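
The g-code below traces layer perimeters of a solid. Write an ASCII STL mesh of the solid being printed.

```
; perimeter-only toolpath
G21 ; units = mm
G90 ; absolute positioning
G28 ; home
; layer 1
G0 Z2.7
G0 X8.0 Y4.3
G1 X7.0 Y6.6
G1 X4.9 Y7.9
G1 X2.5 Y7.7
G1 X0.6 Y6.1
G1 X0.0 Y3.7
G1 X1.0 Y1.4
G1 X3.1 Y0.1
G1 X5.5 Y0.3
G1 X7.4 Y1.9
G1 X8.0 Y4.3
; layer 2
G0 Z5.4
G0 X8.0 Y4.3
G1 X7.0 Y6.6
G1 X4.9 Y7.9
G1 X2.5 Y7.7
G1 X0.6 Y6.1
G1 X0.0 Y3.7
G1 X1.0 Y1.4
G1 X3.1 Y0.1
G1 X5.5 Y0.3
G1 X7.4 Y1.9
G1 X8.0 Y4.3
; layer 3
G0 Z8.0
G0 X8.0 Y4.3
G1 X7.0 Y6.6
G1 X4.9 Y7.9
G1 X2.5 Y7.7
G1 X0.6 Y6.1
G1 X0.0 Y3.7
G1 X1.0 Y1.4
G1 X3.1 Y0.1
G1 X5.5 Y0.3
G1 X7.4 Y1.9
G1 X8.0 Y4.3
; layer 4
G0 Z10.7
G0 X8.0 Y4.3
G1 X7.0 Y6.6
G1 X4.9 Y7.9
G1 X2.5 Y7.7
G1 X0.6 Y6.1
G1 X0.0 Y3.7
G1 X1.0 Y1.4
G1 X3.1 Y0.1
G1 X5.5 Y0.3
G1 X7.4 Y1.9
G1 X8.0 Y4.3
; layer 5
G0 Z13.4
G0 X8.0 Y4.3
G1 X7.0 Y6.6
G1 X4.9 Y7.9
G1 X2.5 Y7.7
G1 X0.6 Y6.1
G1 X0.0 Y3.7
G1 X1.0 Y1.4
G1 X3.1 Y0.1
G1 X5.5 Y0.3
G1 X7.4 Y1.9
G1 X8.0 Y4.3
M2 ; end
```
solid part
  facet normal 0.0000 0.0000 -1.0000
    outer loop
      vertex 4.9 7.9 0.0
      vertex 7.0 6.6 0.0
      vertex 8.0 4.3 0.0
    endloop
  endfacet
  facet normal 0.0000 0.0000 -1.0000
    outer loop
      vertex 2.5 7.7 0.0
      vertex 4.9 7.9 0.0
      vertex 8.0 4.3 0.0
    endloop
  endfacet
  facet normal 0.0000 0.0000 -1.0000
    outer loop
      vertex 0.6 6.1 0.0
      vertex 2.5 7.7 0.0
      vertex 8.0 4.3 0.0
    endloop
  endfacet
  facet normal 0.0000 0.0000 -1.0000
    outer loop
      vertex 0.0 3.7 0.0
      vertex 0.6 6.1 0.0
      vertex 8.0 4.3 0.0
    endloop
  endfacet
  facet normal 0.0000 0.0000 -1.0000
    outer loop
      vertex 1.0 1.4 0.0
      vertex 0.0 3.7 0.0
      vertex 8.0 4.3 0.0
    endloop
  endfacet
  facet normal 0.0000 0.0000 -1.0000
    outer loop
      vertex 3.1 0.1 0.0
      vertex 1.0 1.4 0.0
      vertex 8.0 4.3 0.0
    endloop
  endfacet
  facet normal 0.0000 0.0000 -1.0000
    outer loop
      vertex 5.5 0.3 0.0
      vertex 3.1 0.1 0.0
      vertex 8.0 4.3 0.0
    endloop
  endfacet
  facet normal 0.0000 0.0000 -1.0000
    outer loop
      vertex 7.4 1.9 0.0
      vertex 5.5 0.3 0.0
      vertex 8.0 4.3 0.0
    endloop
  endfacet
  facet normal 0.0000 0.0000 1.0000
    outer loop
      vertex 8.0 4.3 13.4
      vertex 7.0 6.6 13.4
      vertex 4.9 7.9 13.4
    endloop
  endfacet
  facet normal 0.0000 0.0000 1.0000
    outer loop
      vertex 8.0 4.3 13.4
      vertex 4.9 7.9 13.4
      vertex 2.5 7.7 13.4
    endloop
  endfacet
  facet normal 0.0000 0.0000 1.0000
    outer loop
      vertex 8.0 4.3 13.4
      vertex 2.5 7.7 13.4
      vertex 0.6 6.1 13.4
    endloop
  endfacet
  facet normal 0.0000 0.0000 1.0000
    outer loop
      vertex 8.0 4.3 13.4
      vertex 0.6 6.1 13.4
      vertex 0.0 3.7 13.4
    endloop
  endfacet
  facet normal 0.0000 0.0000 1.0000
    outer loop
      vertex 8.0 4.3 13.4
      vertex 0.0 3.7 13.4
      vertex 1.0 1.4 13.4
    endloop
  endfacet
  facet normal 0.0000 0.0000 1.0000
    outer loop
      vertex 8.0 4.3 13.4
      vertex 1.0 1.4 13.4
      vertex 3.1 0.1 13.4
    endloop
  endfacet
  facet normal 0.0000 0.0000 1.0000
    outer loop
      vertex 8.0 4.3 13.4
      vertex 3.1 0.1 13.4
      vertex 5.5 0.3 13.4
    endloop
  endfacet
  facet normal 0.0000 0.0000 1.0000
    outer loop
      vertex 8.0 4.3 13.4
      vertex 5.5 0.3 13.4
      vertex 7.4 1.9 13.4
    endloop
  endfacet
  facet normal 0.9171 0.3987 0.0000
    outer loop
      vertex 8.0 4.3 0.0
      vertex 7.0 6.6 0.0
      vertex 7.0 6.6 13.4
    endloop
  endfacet
  facet normal 0.9171 0.3987 0.0000
    outer loop
      vertex 8.0 4.3 0.0
      vertex 7.0 6.6 13.4
      vertex 8.0 4.3 13.4
    endloop
  endfacet
  facet normal 0.5264 0.8503 0.0000
    outer loop
      vertex 7.0 6.6 0.0
      vertex 4.9 7.9 0.0
      vertex 4.9 7.9 13.4
    endloop
  endfacet
  facet normal 0.5264 0.8503 0.0000
    outer loop
      vertex 7.0 6.6 0.0
      vertex 4.9 7.9 13.4
      vertex 7.0 6.6 13.4
    endloop
  endfacet
  facet normal -0.0830 0.9965 0.0000
    outer loop
      vertex 4.9 7.9 0.0
      vertex 2.5 7.7 0.0
      vertex 2.5 7.7 13.4
    endloop
  endfacet
  facet normal -0.0830 0.9965 0.0000
    outer loop
      vertex 4.9 7.9 0.0
      vertex 2.5 7.7 13.4
      vertex 4.9 7.9 13.4
    endloop
  endfacet
  facet normal -0.6441 0.7649 0.0000
    outer loop
      vertex 2.5 7.7 0.0
      vertex 0.6 6.1 0.0
      vertex 0.6 6.1 13.4
    endloop
  endfacet
  facet normal -0.6441 0.7649 0.0000
    outer loop
      vertex 2.5 7.7 0.0
      vertex 0.6 6.1 13.4
      vertex 2.5 7.7 13.4
    endloop
  endfacet
  facet normal -0.9701 0.2425 0.0000
    outer loop
      vertex 0.6 6.1 0.0
      vertex 0.0 3.7 0.0
      vertex 0.0 3.7 13.4
    endloop
  endfacet
  facet normal -0.9701 0.2425 0.0000
    outer loop
      vertex 0.6 6.1 0.0
      vertex 0.0 3.7 13.4
      vertex 0.6 6.1 13.4
    endloop
  endfacet
  facet normal -0.9171 -0.3987 0.0000
    outer loop
      vertex 0.0 3.7 0.0
      vertex 1.0 1.4 0.0
      vertex 1.0 1.4 13.4
    endloop
  endfacet
  facet normal -0.9171 -0.3987 0.0000
    outer loop
      vertex 0.0 3.7 0.0
      vertex 1.0 1.4 13.4
      vertex 0.0 3.7 13.4
    endloop
  endfacet
  facet normal -0.5264 -0.8503 0.0000
    outer loop
      vertex 1.0 1.4 0.0
      vertex 3.1 0.1 0.0
      vertex 3.1 0.1 13.4
    endloop
  endfacet
  facet normal -0.5264 -0.8503 0.0000
    outer loop
      vertex 1.0 1.4 0.0
      vertex 3.1 0.1 13.4
      vertex 1.0 1.4 13.4
    endloop
  endfacet
  facet normal 0.0830 -0.9965 0.0000
    outer loop
      vertex 3.1 0.1 0.0
      vertex 5.5 0.3 0.0
      vertex 5.5 0.3 13.4
    endloop
  endfacet
  facet normal 0.0830 -0.9965 0.0000
    outer loop
      vertex 3.1 0.1 0.0
      vertex 5.5 0.3 13.4
      vertex 3.1 0.1 13.4
    endloop
  endfacet
  facet normal 0.6441 -0.7649 0.0000
    outer loop
      vertex 5.5 0.3 0.0
      vertex 7.4 1.9 0.0
      vertex 7.4 1.9 13.4
    endloop
  endfacet
  facet normal 0.6441 -0.7649 0.0000
    outer loop
      vertex 5.5 0.3 0.0
      vertex 7.4 1.9 13.4
      vertex 5.5 0.3 13.4
    endloop
  endfacet
  facet normal 0.9701 -0.2425 0.0000
    outer loop
      vertex 7.4 1.9 0.0
      vertex 8.0 4.3 0.0
      vertex 8.0 4.3 13.4
    endloop
  endfacet
  facet normal 0.9701 -0.2425 0.0000
    outer loop
      vertex 7.4 1.9 0.0
      vertex 8.0 4.3 13.4
      vertex 7.4 1.9 13.4
    endloop
  endfacet
endsolid part

The G0 Z moves step by Δz≈2.7 mm. Every layer's G1 loop is the same polygon, so the solid is a straight extrusion of it from z=0 to z≈13.4. Closing with flat bottom and top caps and triangulating gives 36 facets — a regular 10-sided prism (a cylinder approximated with 10 flat sides), circumscribed radius ≈ 4 mm, height ≈ 13.4 mm.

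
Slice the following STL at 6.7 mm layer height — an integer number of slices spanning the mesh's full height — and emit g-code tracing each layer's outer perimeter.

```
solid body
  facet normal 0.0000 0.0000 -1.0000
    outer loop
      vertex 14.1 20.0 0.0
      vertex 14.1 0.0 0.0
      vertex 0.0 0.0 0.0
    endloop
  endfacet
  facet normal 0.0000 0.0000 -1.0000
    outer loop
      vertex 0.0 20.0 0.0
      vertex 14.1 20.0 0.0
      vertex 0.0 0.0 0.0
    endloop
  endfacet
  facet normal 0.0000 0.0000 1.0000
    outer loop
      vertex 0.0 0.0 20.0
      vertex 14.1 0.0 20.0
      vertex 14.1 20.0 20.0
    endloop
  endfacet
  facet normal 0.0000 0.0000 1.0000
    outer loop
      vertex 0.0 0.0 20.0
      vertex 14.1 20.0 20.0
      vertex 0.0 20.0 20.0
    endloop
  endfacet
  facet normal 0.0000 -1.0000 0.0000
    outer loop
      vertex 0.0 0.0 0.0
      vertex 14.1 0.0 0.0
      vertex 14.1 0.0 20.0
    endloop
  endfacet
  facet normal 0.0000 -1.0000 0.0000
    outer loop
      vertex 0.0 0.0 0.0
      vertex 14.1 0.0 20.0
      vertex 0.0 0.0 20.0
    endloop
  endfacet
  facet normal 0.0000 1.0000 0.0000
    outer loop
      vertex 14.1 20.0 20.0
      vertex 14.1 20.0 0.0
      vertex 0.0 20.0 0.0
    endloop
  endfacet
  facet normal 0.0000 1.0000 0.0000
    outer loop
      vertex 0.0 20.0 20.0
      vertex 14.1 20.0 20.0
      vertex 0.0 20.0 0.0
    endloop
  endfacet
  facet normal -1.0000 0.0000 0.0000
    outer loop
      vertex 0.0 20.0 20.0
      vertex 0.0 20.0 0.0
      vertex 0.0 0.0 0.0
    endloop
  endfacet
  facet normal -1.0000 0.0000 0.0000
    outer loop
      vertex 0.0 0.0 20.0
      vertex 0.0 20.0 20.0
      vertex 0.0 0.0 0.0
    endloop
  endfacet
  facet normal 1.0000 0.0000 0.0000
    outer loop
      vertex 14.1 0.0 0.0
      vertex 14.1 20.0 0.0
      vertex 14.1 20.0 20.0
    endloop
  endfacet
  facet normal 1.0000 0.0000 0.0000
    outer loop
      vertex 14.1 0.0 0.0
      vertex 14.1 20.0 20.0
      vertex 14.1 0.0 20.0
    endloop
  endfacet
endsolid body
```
; perimeter-only toolpath
G21 ; units = mm
G90 ; absolute positioning
G28 ; home
; layer 1
G0 Z6.7
G0 X0.0 Y0.0
G1 X14.1 Y0.0
G1 X14.1 Y20.0
G1 X0.0 Y20.0
G1 X0.0 Y0.0
; layer 2
G0 Z13.3
G0 X0.0 Y0.0
G1 X14.1 Y0.0
G1 X14.1 Y20.0
G1 X0.0 Y20.0
G1 X0.0 Y0.0
; layer 3
G0 Z20.0
G0 X0.0 Y0.0
G1 X14.1 Y0.0
G1 X14.1 Y20.0
G1 X0.0 Y20.0
G1 X0.0 Y0.0
M2 ; end

The solid is a rectangular box, roughly 14.1 × 20 mm footprint and 20 mm tall. Slicing at Δz = 6.7 mm — 3 equal slices spanning the solid's height, so layer i sits at z = i·h/3 — gives 3 non-empty perimeters. Each is a 4-segment closed polygon; G0 lifts to the layer z and rapids to the start vertex, then G1 traces the edges.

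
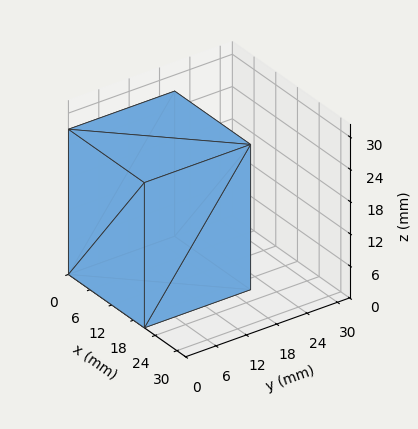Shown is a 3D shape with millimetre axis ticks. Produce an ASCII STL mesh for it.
Reading the render: the shape is a rectangular box, roughly 21 × 21 mm footprint and 27 mm tall (dimensions read to the nearest mm from the axis ticks). For the STL, each face is triangulated and given an outward normal.

solid part
  facet normal 0.0000 0.0000 -1.0000
    outer loop
      vertex 21.000 21.000 0.000
      vertex 21.000 0.000 0.000
      vertex 0.000 0.000 0.000
    endloop
  endfacet
  facet normal 0.0000 0.0000 -1.0000
    outer loop
      vertex 0.000 21.000 0.000
      vertex 21.000 21.000 0.000
      vertex 0.000 0.000 0.000
    endloop
  endfacet
  facet normal 0.0000 0.0000 1.0000
    outer loop
      vertex 0.000 0.000 27.000
      vertex 21.000 0.000 27.000
      vertex 21.000 21.000 27.000
    endloop
  endfacet
  facet normal 0.0000 0.0000 1.0000
    outer loop
      vertex 0.000 0.000 27.000
      vertex 21.000 21.000 27.000
      vertex 0.000 21.000 27.000
    endloop
  endfacet
  facet normal 0.0000 -1.0000 0.0000
    outer loop
      vertex 0.000 0.000 0.000
      vertex 21.000 0.000 0.000
      vertex 21.000 0.000 27.000
    endloop
  endfacet
  facet normal 0.0000 -1.0000 0.0000
    outer loop
      vertex 0.000 0.000 0.000
      vertex 21.000 0.000 27.000
      vertex 0.000 0.000 27.000
    endloop
  endfacet
  facet normal 0.0000 1.0000 0.0000
    outer loop
      vertex 21.000 21.000 27.000
      vertex 21.000 21.000 0.000
      vertex 0.000 21.000 0.000
    endloop
  endfacet
  facet normal 0.0000 1.0000 0.0000
    outer loop
      vertex 0.000 21.000 27.000
      vertex 21.000 21.000 27.000
      vertex 0.000 21.000 0.000
    endloop
  endfacet
  facet normal -1.0000 0.0000 0.0000
    outer loop
      vertex 0.000 21.000 27.000
      vertex 0.000 21.000 0.000
      vertex 0.000 0.000 0.000
    endloop
  endfacet
  facet normal -1.0000 0.0000 0.0000
    outer loop
      vertex 0.000 0.000 27.000
      vertex 0.000 21.000 27.000
      vertex 0.000 0.000 0.000
    endloop
  endfacet
  facet normal 1.0000 0.0000 0.0000
    outer loop
      vertex 21.000 0.000 0.000
      vertex 21.000 21.000 0.000
      vertex 21.000 21.000 27.000
    endloop
  endfacet
  facet normal 1.0000 0.0000 0.0000
    outer loop
      vertex 21.000 0.000 0.000
      vertex 21.000 21.000 27.000
      vertex 21.000 0.000 27.000
    endloop
  endfacet
endsolid part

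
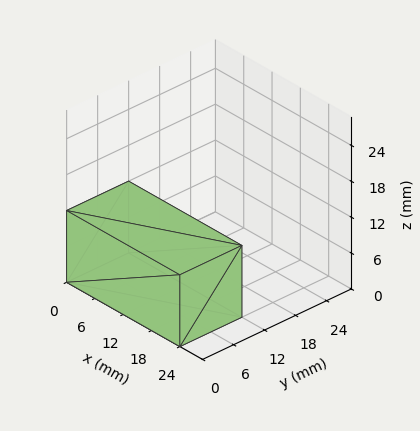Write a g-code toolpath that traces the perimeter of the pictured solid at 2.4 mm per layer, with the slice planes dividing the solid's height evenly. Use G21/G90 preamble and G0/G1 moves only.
Reading the render: the shape is a rectangular box, roughly 24 × 12 mm footprint and 12 mm tall (dimensions read to the nearest mm from the axis ticks). For the g-code, the solid's height is divided into equal slices at the stated Δz and each level perimeter traced with G1 moves after a G0 lift.

; perimeter-only toolpath
G21 ; units = mm
G90 ; absolute positioning
G28 ; home
; layer 1
G0 Z2.4
G0 X0.0 Y0.0
G1 X24.0 Y0.0
G1 X24.0 Y12.0
G1 X0.0 Y12.0
G1 X0.0 Y0.0
; layer 2
G0 Z4.8
G0 X0.0 Y0.0
G1 X24.0 Y0.0
G1 X24.0 Y12.0
G1 X0.0 Y12.0
G1 X0.0 Y0.0
; layer 3
G0 Z7.2
G0 X0.0 Y0.0
G1 X24.0 Y0.0
G1 X24.0 Y12.0
G1 X0.0 Y12.0
G1 X0.0 Y0.0
; layer 4
G0 Z9.6
G0 X0.0 Y0.0
G1 X24.0 Y0.0
G1 X24.0 Y12.0
G1 X0.0 Y12.0
G1 X0.0 Y0.0
; layer 5
G0 Z12.0
G0 X0.0 Y0.0
G1 X24.0 Y0.0
G1 X24.0 Y12.0
G1 X0.0 Y12.0
G1 X0.0 Y0.0
M2 ; end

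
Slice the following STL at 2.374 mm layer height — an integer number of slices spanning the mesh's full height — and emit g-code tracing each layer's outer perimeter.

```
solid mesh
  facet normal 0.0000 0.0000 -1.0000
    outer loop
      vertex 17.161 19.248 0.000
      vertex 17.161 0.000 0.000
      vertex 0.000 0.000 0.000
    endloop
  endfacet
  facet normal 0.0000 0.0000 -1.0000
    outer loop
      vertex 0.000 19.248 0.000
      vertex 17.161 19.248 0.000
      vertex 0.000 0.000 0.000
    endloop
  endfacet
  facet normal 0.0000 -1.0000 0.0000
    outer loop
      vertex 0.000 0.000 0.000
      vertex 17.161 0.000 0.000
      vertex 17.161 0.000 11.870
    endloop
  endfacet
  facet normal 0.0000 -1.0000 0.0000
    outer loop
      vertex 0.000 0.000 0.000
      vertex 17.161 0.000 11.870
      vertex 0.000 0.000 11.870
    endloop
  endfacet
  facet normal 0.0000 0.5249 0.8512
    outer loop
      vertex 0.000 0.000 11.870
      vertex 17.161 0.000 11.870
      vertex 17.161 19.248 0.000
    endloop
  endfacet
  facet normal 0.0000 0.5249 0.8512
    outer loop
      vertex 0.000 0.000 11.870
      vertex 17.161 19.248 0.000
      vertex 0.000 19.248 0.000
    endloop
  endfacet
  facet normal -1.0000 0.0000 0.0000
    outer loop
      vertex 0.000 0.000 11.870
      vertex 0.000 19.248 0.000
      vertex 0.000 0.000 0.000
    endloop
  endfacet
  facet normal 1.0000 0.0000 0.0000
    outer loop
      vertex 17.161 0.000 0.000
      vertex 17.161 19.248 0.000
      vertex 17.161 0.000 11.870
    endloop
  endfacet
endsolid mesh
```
; perimeter-only toolpath
G21 ; units = mm
G90 ; absolute positioning
G28 ; home
; layer 1
G0 Z2.374
G0 X0.000 Y0.000
G1 X17.161 Y0.000
G1 X17.161 Y15.398
G1 X0.000 Y15.398
G1 X0.000 Y0.000
; layer 2
G0 Z4.748
G0 X0.000 Y0.000
G1 X17.161 Y0.000
G1 X17.161 Y11.549
G1 X0.000 Y11.549
G1 X0.000 Y0.000
; layer 3
G0 Z7.122
G0 X0.000 Y0.000
G1 X17.161 Y0.000
G1 X17.161 Y7.699
G1 X0.000 Y7.699
G1 X0.000 Y0.000
; layer 4
G0 Z9.496
G0 X0.000 Y0.000
G1 X17.161 Y0.000
G1 X17.161 Y3.850
G1 X0.000 Y3.850
G1 X0.000 Y0.000
M2 ; end

The solid is a wedge (ramp): 17.2 × 19.2 mm base, rising to 11.9 mm along the y=0 edge and sloping linearly to z=0 at y=19.2. Slicing at Δz = 2.374 mm — 5 equal slices spanning the solid's height, so layer i sits at z = i·h/5 — gives 4 non-empty perimeters. Each is a 4-segment closed polygon; G0 lifts to the layer z and rapids to the start vertex, then G1 traces the edges. The cross-section shrinks linearly with z (the slice at the apex is degenerate and omitted).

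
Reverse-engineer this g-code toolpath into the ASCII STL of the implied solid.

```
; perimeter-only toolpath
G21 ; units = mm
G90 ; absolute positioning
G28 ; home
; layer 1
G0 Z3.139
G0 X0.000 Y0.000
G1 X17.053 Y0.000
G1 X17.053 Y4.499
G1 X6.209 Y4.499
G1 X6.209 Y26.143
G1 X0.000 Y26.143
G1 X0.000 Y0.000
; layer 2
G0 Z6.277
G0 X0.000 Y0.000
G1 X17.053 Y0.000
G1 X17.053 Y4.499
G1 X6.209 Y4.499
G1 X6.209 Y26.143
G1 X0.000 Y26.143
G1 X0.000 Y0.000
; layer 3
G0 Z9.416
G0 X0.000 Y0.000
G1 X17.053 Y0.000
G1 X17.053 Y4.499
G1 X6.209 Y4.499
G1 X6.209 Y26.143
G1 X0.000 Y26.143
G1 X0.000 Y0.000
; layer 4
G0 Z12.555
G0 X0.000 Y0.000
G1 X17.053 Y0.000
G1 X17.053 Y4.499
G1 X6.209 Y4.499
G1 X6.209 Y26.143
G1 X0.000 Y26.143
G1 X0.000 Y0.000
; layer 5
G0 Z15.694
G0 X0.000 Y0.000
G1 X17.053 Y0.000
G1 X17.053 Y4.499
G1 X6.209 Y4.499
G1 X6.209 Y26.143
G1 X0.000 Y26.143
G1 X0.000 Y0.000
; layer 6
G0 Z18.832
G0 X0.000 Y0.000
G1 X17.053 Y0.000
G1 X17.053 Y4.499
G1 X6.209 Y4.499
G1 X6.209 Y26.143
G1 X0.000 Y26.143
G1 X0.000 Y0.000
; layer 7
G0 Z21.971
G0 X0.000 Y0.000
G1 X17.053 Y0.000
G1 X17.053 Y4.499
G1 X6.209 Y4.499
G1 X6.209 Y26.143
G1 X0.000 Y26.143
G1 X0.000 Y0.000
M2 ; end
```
solid part
  facet normal 0.0000 0.0000 -1.0000
    outer loop
      vertex 17.053 4.499 0.000
      vertex 17.053 0.000 0.000
      vertex 0.000 0.000 0.000
    endloop
  endfacet
  facet normal 0.0000 0.0000 -1.0000
    outer loop
      vertex 6.209 4.499 0.000
      vertex 17.053 4.499 0.000
      vertex 0.000 0.000 0.000
    endloop
  endfacet
  facet normal 0.0000 0.0000 -1.0000
    outer loop
      vertex 6.209 26.143 0.000
      vertex 6.209 4.499 0.000
      vertex 0.000 0.000 0.000
    endloop
  endfacet
  facet normal 0.0000 0.0000 -1.0000
    outer loop
      vertex 0.000 26.143 0.000
      vertex 6.209 26.143 0.000
      vertex 0.000 0.000 0.000
    endloop
  endfacet
  facet normal 0.0000 0.0000 1.0000
    outer loop
      vertex 0.000 0.000 21.971
      vertex 17.053 0.000 21.971
      vertex 17.053 4.499 21.971
    endloop
  endfacet
  facet normal 0.0000 0.0000 1.0000
    outer loop
      vertex 0.000 0.000 21.971
      vertex 17.053 4.499 21.971
      vertex 6.209 4.499 21.971
    endloop
  endfacet
  facet normal 0.0000 0.0000 1.0000
    outer loop
      vertex 0.000 0.000 21.971
      vertex 6.209 4.499 21.971
      vertex 6.209 26.143 21.971
    endloop
  endfacet
  facet normal 0.0000 0.0000 1.0000
    outer loop
      vertex 0.000 0.000 21.971
      vertex 6.209 26.143 21.971
      vertex 0.000 26.143 21.971
    endloop
  endfacet
  facet normal 0.0000 -1.0000 0.0000
    outer loop
      vertex 0.000 0.000 0.000
      vertex 17.053 0.000 0.000
      vertex 17.053 0.000 21.971
    endloop
  endfacet
  facet normal 0.0000 -1.0000 0.0000
    outer loop
      vertex 0.000 0.000 0.000
      vertex 17.053 0.000 21.971
      vertex 0.000 0.000 21.971
    endloop
  endfacet
  facet normal 1.0000 0.0000 0.0000
    outer loop
      vertex 17.053 0.000 0.000
      vertex 17.053 4.499 0.000
      vertex 17.053 4.499 21.971
    endloop
  endfacet
  facet normal 1.0000 0.0000 0.0000
    outer loop
      vertex 17.053 0.000 0.000
      vertex 17.053 4.499 21.971
      vertex 17.053 0.000 21.971
    endloop
  endfacet
  facet normal 0.0000 1.0000 0.0000
    outer loop
      vertex 17.053 4.499 0.000
      vertex 6.209 4.499 0.000
      vertex 6.209 4.499 21.971
    endloop
  endfacet
  facet normal 0.0000 1.0000 0.0000
    outer loop
      vertex 17.053 4.499 0.000
      vertex 6.209 4.499 21.971
      vertex 17.053 4.499 21.971
    endloop
  endfacet
  facet normal 1.0000 0.0000 0.0000
    outer loop
      vertex 6.209 4.499 0.000
      vertex 6.209 26.143 0.000
      vertex 6.209 26.143 21.971
    endloop
  endfacet
  facet normal 1.0000 0.0000 0.0000
    outer loop
      vertex 6.209 4.499 0.000
      vertex 6.209 26.143 21.971
      vertex 6.209 4.499 21.971
    endloop
  endfacet
  facet normal 0.0000 1.0000 0.0000
    outer loop
      vertex 6.209 26.143 0.000
      vertex 0.000 26.143 0.000
      vertex 0.000 26.143 21.971
    endloop
  endfacet
  facet normal 0.0000 1.0000 0.0000
    outer loop
      vertex 6.209 26.143 0.000
      vertex 0.000 26.143 21.971
      vertex 6.209 26.143 21.971
    endloop
  endfacet
  facet normal -1.0000 0.0000 0.0000
    outer loop
      vertex 0.000 26.143 0.000
      vertex 0.000 0.000 0.000
      vertex 0.000 0.000 21.971
    endloop
  endfacet
  facet normal -1.0000 0.0000 0.0000
    outer loop
      vertex 0.000 26.143 0.000
      vertex 0.000 0.000 21.971
      vertex 0.000 26.143 21.971
    endloop
  endfacet
endsolid part

The G0 Z moves step by Δz≈3.139 mm. Every layer's G1 loop is the same polygon, so the solid is a straight extrusion of it from z=0 to z≈22. Closing with flat bottom and top caps and triangulating gives 20 facets — an L-shaped prism: outer 17.1 × 26.1 mm, arm thicknesses ≈ 4.5 mm (horizontal) and 6.21 mm (vertical), extruded 22 mm in z.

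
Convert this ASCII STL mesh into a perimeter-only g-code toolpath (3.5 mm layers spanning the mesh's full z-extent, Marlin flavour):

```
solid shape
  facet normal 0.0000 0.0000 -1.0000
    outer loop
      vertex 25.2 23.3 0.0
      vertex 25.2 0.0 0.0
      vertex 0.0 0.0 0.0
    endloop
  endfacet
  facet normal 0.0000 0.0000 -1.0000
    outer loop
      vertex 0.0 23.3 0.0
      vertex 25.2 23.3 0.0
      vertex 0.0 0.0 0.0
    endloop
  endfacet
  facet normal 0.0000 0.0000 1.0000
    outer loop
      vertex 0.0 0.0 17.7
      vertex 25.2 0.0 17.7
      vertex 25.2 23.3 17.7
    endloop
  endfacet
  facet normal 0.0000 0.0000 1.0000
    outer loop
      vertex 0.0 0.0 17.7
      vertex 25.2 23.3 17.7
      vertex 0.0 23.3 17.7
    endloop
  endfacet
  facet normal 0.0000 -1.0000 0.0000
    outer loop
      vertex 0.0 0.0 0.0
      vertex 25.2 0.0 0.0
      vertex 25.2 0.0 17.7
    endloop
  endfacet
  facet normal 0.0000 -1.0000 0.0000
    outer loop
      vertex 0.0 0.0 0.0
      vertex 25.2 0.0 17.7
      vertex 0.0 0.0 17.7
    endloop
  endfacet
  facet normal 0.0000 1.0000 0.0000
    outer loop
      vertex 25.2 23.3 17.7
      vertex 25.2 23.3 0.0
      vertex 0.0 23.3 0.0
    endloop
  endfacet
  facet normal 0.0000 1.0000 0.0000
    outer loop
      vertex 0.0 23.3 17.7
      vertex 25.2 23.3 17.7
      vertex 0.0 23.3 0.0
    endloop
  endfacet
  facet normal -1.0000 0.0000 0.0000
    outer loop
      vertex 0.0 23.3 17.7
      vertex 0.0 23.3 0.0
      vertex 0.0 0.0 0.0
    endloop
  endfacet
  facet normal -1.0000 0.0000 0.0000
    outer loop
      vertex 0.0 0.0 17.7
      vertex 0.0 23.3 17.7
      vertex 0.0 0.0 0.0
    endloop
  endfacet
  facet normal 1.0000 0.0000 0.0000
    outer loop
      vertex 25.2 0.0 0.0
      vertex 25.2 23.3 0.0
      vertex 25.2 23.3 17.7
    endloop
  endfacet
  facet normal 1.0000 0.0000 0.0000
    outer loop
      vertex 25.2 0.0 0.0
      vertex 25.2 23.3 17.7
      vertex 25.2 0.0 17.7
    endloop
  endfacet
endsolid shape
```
; perimeter-only toolpath
G21 ; units = mm
G90 ; absolute positioning
G28 ; home
; layer 1
G0 Z3.5
G0 X0.0 Y0.0
G1 X25.2 Y0.0
G1 X25.2 Y23.3
G1 X0.0 Y23.3
G1 X0.0 Y0.0
; layer 2
G0 Z7.1
G0 X0.0 Y0.0
G1 X25.2 Y0.0
G1 X25.2 Y23.3
G1 X0.0 Y23.3
G1 X0.0 Y0.0
; layer 3
G0 Z10.6
G0 X0.0 Y0.0
G1 X25.2 Y0.0
G1 X25.2 Y23.3
G1 X0.0 Y23.3
G1 X0.0 Y0.0
; layer 4
G0 Z14.2
G0 X0.0 Y0.0
G1 X25.2 Y0.0
G1 X25.2 Y23.3
G1 X0.0 Y23.3
G1 X0.0 Y0.0
; layer 5
G0 Z17.7
G0 X0.0 Y0.0
G1 X25.2 Y0.0
G1 X25.2 Y23.3
G1 X0.0 Y23.3
G1 X0.0 Y0.0
M2 ; end

The solid is a rectangular box, roughly 25.2 × 23.3 mm footprint and 17.7 mm tall. Slicing at Δz = 3.5 mm — 5 equal slices spanning the solid's height, so layer i sits at z = i·h/5 — gives 5 non-empty perimeters. Each is a 4-segment closed polygon; G0 lifts to the layer z and rapids to the start vertex, then G1 traces the edges.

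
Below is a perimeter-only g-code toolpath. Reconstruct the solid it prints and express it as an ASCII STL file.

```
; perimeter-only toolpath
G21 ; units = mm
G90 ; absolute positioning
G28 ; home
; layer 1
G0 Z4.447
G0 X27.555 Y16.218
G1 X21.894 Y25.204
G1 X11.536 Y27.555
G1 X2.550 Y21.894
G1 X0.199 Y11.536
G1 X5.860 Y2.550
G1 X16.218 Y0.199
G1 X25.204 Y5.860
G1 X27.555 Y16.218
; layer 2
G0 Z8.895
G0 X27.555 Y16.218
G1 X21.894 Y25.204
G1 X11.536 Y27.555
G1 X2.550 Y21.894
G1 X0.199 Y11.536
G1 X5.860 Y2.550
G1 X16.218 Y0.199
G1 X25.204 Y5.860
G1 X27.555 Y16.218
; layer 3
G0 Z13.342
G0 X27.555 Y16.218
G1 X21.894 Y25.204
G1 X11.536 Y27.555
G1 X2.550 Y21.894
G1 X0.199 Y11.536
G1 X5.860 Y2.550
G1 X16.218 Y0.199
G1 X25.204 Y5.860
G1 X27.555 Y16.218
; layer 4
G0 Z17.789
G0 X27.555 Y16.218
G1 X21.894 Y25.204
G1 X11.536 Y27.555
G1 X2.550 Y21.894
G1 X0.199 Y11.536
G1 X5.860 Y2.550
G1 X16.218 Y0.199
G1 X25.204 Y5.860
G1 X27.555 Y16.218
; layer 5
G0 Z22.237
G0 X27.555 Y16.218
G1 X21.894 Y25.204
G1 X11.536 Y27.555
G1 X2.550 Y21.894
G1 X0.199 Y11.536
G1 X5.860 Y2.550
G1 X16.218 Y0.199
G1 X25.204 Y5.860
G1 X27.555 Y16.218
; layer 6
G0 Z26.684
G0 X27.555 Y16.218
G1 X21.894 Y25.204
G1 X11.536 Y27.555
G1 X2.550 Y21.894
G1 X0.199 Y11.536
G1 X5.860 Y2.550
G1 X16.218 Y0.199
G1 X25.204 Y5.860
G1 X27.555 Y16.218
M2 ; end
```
solid part
  facet normal 0.0000 0.0000 -1.0000
    outer loop
      vertex 11.536 27.555 0.000
      vertex 21.894 25.204 0.000
      vertex 27.555 16.218 0.000
    endloop
  endfacet
  facet normal 0.0000 0.0000 -1.0000
    outer loop
      vertex 2.550 21.894 0.000
      vertex 11.536 27.555 0.000
      vertex 27.555 16.218 0.000
    endloop
  endfacet
  facet normal 0.0000 0.0000 -1.0000
    outer loop
      vertex 0.199 11.536 0.000
      vertex 2.550 21.894 0.000
      vertex 27.555 16.218 0.000
    endloop
  endfacet
  facet normal 0.0000 0.0000 -1.0000
    outer loop
      vertex 5.860 2.550 0.000
      vertex 0.199 11.536 0.000
      vertex 27.555 16.218 0.000
    endloop
  endfacet
  facet normal 0.0000 0.0000 -1.0000
    outer loop
      vertex 16.218 0.199 0.000
      vertex 5.860 2.550 0.000
      vertex 27.555 16.218 0.000
    endloop
  endfacet
  facet normal 0.0000 0.0000 -1.0000
    outer loop
      vertex 25.204 5.860 0.000
      vertex 16.218 0.199 0.000
      vertex 27.555 16.218 0.000
    endloop
  endfacet
  facet normal 0.0000 0.0000 1.0000
    outer loop
      vertex 27.555 16.218 26.684
      vertex 21.894 25.204 26.684
      vertex 11.536 27.555 26.684
    endloop
  endfacet
  facet normal 0.0000 0.0000 1.0000
    outer loop
      vertex 27.555 16.218 26.684
      vertex 11.536 27.555 26.684
      vertex 2.550 21.894 26.684
    endloop
  endfacet
  facet normal 0.0000 0.0000 1.0000
    outer loop
      vertex 27.555 16.218 26.684
      vertex 2.550 21.894 26.684
      vertex 0.199 11.536 26.684
    endloop
  endfacet
  facet normal 0.0000 0.0000 1.0000
    outer loop
      vertex 27.555 16.218 26.684
      vertex 0.199 11.536 26.684
      vertex 5.860 2.550 26.684
    endloop
  endfacet
  facet normal 0.0000 0.0000 1.0000
    outer loop
      vertex 27.555 16.218 26.684
      vertex 5.860 2.550 26.684
      vertex 16.218 0.199 26.684
    endloop
  endfacet
  facet normal 0.0000 0.0000 1.0000
    outer loop
      vertex 27.555 16.218 26.684
      vertex 16.218 0.199 26.684
      vertex 25.204 5.860 26.684
    endloop
  endfacet
  facet normal 0.8461 0.5330 0.0000
    outer loop
      vertex 27.555 16.218 0.000
      vertex 21.894 25.204 0.000
      vertex 21.894 25.204 26.684
    endloop
  endfacet
  facet normal 0.8461 0.5330 0.0000
    outer loop
      vertex 27.555 16.218 0.000
      vertex 21.894 25.204 26.684
      vertex 27.555 16.218 26.684
    endloop
  endfacet
  facet normal 0.2213 0.9752 0.0000
    outer loop
      vertex 21.894 25.204 0.000
      vertex 11.536 27.555 0.000
      vertex 11.536 27.555 26.684
    endloop
  endfacet
  facet normal 0.2213 0.9752 0.0000
    outer loop
      vertex 21.894 25.204 0.000
      vertex 11.536 27.555 26.684
      vertex 21.894 25.204 26.684
    endloop
  endfacet
  facet normal -0.5330 0.8461 0.0000
    outer loop
      vertex 11.536 27.555 0.000
      vertex 2.550 21.894 0.000
      vertex 2.550 21.894 26.684
    endloop
  endfacet
  facet normal -0.5330 0.8461 0.0000
    outer loop
      vertex 11.536 27.555 0.000
      vertex 2.550 21.894 26.684
      vertex 11.536 27.555 26.684
    endloop
  endfacet
  facet normal -0.9752 0.2213 0.0000
    outer loop
      vertex 2.550 21.894 0.000
      vertex 0.199 11.536 0.000
      vertex 0.199 11.536 26.684
    endloop
  endfacet
  facet normal -0.9752 0.2213 0.0000
    outer loop
      vertex 2.550 21.894 0.000
      vertex 0.199 11.536 26.684
      vertex 2.550 21.894 26.684
    endloop
  endfacet
  facet normal -0.8461 -0.5330 0.0000
    outer loop
      vertex 0.199 11.536 0.000
      vertex 5.860 2.550 0.000
      vertex 5.860 2.550 26.684
    endloop
  endfacet
  facet normal -0.8461 -0.5330 0.0000
    outer loop
      vertex 0.199 11.536 0.000
      vertex 5.860 2.550 26.684
      vertex 0.199 11.536 26.684
    endloop
  endfacet
  facet normal -0.2213 -0.9752 0.0000
    outer loop
      vertex 5.860 2.550 0.000
      vertex 16.218 0.199 0.000
      vertex 16.218 0.199 26.684
    endloop
  endfacet
  facet normal -0.2213 -0.9752 0.0000
    outer loop
      vertex 5.860 2.550 0.000
      vertex 16.218 0.199 26.684
      vertex 5.860 2.550 26.684
    endloop
  endfacet
  facet normal 0.5330 -0.8461 0.0000
    outer loop
      vertex 16.218 0.199 0.000
      vertex 25.204 5.860 0.000
      vertex 25.204 5.860 26.684
    endloop
  endfacet
  facet normal 0.5330 -0.8461 0.0000
    outer loop
      vertex 16.218 0.199 0.000
      vertex 25.204 5.860 26.684
      vertex 16.218 0.199 26.684
    endloop
  endfacet
  facet normal 0.9752 -0.2213 0.0000
    outer loop
      vertex 25.204 5.860 0.000
      vertex 27.555 16.218 0.000
      vertex 27.555 16.218 26.684
    endloop
  endfacet
  facet normal 0.9752 -0.2213 0.0000
    outer loop
      vertex 25.204 5.860 0.000
      vertex 27.555 16.218 26.684
      vertex 25.204 5.860 26.684
    endloop
  endfacet
endsolid part

The G0 Z moves step by Δz≈4.447 mm. Every layer's G1 loop is the same polygon, so the solid is a straight extrusion of it from z=0 to z≈26.7. Closing with flat bottom and top caps and triangulating gives 28 facets — a regular 8-sided prism (a cylinder approximated with 8 flat sides), circumscribed radius ≈ 13.9 mm, height ≈ 26.7 mm.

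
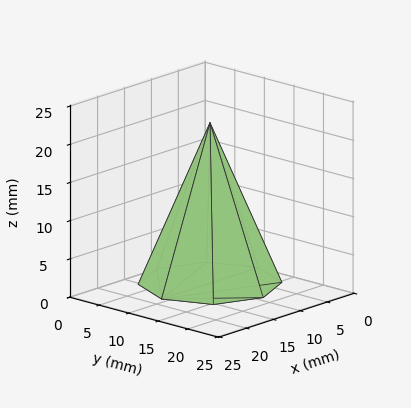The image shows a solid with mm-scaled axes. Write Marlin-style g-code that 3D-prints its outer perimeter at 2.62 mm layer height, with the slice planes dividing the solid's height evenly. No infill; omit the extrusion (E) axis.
Reading the render: the shape is a regular 8-sided pyramid, base circumscribed radius ≈ 9 mm, apex at z ≈ 21 mm (dimensions read to the nearest mm from the axis ticks). For the g-code, the solid's height is divided into equal slices at the stated Δz and each level perimeter traced with G1 moves after a G0 lift.

; perimeter-only toolpath
G21 ; units = mm
G90 ; absolute positioning
G28 ; home
; layer 1
G0 Z2.62
G0 X16.88 Y9.00
G1 X14.56 Y14.56
G1 X9.00 Y16.88
G1 X3.44 Y14.56
G1 X1.12 Y9.00
G1 X3.44 Y3.44
G1 X9.00 Y1.12
G1 X14.56 Y3.44
G1 X16.88 Y9.00
; layer 2
G0 Z5.25
G0 X15.75 Y9.00
G1 X13.77 Y13.77
G1 X9.00 Y15.75
G1 X4.23 Y13.77
G1 X2.25 Y9.00
G1 X4.23 Y4.23
G1 X9.00 Y2.25
G1 X13.77 Y4.23
G1 X15.75 Y9.00
; layer 3
G0 Z7.88
G0 X14.62 Y9.00
G1 X12.97 Y12.97
G1 X9.00 Y14.62
G1 X5.03 Y12.97
G1 X3.38 Y9.00
G1 X5.03 Y5.03
G1 X9.00 Y3.38
G1 X12.97 Y5.03
G1 X14.62 Y9.00
; layer 4
G0 Z10.50
G0 X13.50 Y9.00
G1 X12.18 Y12.18
G1 X9.00 Y13.50
G1 X5.82 Y12.18
G1 X4.50 Y9.00
G1 X5.82 Y5.82
G1 X9.00 Y4.50
G1 X12.18 Y5.82
G1 X13.50 Y9.00
; layer 5
G0 Z13.12
G0 X12.38 Y9.00
G1 X11.38 Y11.38
G1 X9.00 Y12.38
G1 X6.62 Y11.38
G1 X5.62 Y9.00
G1 X6.62 Y6.62
G1 X9.00 Y5.62
G1 X11.38 Y6.62
G1 X12.38 Y9.00
; layer 6
G0 Z15.75
G0 X11.25 Y9.00
G1 X10.59 Y10.59
G1 X9.00 Y11.25
G1 X7.41 Y10.59
G1 X6.75 Y9.00
G1 X7.41 Y7.41
G1 X9.00 Y6.75
G1 X10.59 Y7.41
G1 X11.25 Y9.00
; layer 7
G0 Z18.38
G0 X10.12 Y9.00
G1 X9.79 Y9.79
G1 X9.00 Y10.12
G1 X8.21 Y9.79
G1 X7.88 Y9.00
G1 X8.21 Y8.21
G1 X9.00 Y7.88
G1 X9.79 Y8.21
G1 X10.12 Y9.00
M2 ; end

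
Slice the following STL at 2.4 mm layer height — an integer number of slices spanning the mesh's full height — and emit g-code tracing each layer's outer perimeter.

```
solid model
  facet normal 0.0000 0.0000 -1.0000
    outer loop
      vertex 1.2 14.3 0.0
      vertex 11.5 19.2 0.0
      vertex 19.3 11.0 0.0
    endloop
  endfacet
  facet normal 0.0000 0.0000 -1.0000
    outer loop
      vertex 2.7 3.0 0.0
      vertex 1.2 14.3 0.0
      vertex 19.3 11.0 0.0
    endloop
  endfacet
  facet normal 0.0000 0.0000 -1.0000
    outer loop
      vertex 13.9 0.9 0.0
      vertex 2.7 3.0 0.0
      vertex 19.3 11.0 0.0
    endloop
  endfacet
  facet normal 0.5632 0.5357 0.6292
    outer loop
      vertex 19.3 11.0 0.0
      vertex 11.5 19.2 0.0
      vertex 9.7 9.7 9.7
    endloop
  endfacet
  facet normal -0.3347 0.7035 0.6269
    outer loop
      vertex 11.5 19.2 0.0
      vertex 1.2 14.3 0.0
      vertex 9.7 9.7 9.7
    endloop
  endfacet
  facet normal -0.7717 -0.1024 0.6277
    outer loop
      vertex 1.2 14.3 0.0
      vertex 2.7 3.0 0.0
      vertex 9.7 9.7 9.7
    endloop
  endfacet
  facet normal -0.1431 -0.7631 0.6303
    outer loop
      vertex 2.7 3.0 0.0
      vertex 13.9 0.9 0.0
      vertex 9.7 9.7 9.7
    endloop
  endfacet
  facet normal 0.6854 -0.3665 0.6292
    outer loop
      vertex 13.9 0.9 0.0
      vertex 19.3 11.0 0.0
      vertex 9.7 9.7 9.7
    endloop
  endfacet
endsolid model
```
; perimeter-only toolpath
G21 ; units = mm
G90 ; absolute positioning
G28 ; home
; layer 1
G0 Z2.4
G0 X16.9 Y10.7
G1 X11.1 Y16.8
G1 X3.3 Y13.2
G1 X4.5 Y4.7
G1 X12.9 Y3.1
G1 X16.9 Y10.7
; layer 2
G0 Z4.8
G0 X14.5 Y10.3
G1 X10.6 Y14.4
G1 X5.4 Y12.0
G1 X6.2 Y6.3
G1 X11.8 Y5.3
G1 X14.5 Y10.3
; layer 3
G0 Z7.3
G0 X12.1 Y10.0
G1 X10.1 Y12.1
G1 X7.6 Y10.8
G1 X7.9 Y8.0
G1 X10.8 Y7.5
G1 X12.1 Y10.0
M2 ; end

The solid is a regular 5-sided pyramid, base circumscribed radius ≈ 9.7 mm, apex at z ≈ 9.7 mm. Slicing at Δz = 2.4 mm — 4 equal slices spanning the solid's height, so layer i sits at z = i·h/4 — gives 3 non-empty perimeters. Each is a 5-segment closed polygon; G0 lifts to the layer z and rapids to the start vertex, then G1 traces the edges. The cross-section shrinks linearly with z (the slice at the apex is degenerate and omitted).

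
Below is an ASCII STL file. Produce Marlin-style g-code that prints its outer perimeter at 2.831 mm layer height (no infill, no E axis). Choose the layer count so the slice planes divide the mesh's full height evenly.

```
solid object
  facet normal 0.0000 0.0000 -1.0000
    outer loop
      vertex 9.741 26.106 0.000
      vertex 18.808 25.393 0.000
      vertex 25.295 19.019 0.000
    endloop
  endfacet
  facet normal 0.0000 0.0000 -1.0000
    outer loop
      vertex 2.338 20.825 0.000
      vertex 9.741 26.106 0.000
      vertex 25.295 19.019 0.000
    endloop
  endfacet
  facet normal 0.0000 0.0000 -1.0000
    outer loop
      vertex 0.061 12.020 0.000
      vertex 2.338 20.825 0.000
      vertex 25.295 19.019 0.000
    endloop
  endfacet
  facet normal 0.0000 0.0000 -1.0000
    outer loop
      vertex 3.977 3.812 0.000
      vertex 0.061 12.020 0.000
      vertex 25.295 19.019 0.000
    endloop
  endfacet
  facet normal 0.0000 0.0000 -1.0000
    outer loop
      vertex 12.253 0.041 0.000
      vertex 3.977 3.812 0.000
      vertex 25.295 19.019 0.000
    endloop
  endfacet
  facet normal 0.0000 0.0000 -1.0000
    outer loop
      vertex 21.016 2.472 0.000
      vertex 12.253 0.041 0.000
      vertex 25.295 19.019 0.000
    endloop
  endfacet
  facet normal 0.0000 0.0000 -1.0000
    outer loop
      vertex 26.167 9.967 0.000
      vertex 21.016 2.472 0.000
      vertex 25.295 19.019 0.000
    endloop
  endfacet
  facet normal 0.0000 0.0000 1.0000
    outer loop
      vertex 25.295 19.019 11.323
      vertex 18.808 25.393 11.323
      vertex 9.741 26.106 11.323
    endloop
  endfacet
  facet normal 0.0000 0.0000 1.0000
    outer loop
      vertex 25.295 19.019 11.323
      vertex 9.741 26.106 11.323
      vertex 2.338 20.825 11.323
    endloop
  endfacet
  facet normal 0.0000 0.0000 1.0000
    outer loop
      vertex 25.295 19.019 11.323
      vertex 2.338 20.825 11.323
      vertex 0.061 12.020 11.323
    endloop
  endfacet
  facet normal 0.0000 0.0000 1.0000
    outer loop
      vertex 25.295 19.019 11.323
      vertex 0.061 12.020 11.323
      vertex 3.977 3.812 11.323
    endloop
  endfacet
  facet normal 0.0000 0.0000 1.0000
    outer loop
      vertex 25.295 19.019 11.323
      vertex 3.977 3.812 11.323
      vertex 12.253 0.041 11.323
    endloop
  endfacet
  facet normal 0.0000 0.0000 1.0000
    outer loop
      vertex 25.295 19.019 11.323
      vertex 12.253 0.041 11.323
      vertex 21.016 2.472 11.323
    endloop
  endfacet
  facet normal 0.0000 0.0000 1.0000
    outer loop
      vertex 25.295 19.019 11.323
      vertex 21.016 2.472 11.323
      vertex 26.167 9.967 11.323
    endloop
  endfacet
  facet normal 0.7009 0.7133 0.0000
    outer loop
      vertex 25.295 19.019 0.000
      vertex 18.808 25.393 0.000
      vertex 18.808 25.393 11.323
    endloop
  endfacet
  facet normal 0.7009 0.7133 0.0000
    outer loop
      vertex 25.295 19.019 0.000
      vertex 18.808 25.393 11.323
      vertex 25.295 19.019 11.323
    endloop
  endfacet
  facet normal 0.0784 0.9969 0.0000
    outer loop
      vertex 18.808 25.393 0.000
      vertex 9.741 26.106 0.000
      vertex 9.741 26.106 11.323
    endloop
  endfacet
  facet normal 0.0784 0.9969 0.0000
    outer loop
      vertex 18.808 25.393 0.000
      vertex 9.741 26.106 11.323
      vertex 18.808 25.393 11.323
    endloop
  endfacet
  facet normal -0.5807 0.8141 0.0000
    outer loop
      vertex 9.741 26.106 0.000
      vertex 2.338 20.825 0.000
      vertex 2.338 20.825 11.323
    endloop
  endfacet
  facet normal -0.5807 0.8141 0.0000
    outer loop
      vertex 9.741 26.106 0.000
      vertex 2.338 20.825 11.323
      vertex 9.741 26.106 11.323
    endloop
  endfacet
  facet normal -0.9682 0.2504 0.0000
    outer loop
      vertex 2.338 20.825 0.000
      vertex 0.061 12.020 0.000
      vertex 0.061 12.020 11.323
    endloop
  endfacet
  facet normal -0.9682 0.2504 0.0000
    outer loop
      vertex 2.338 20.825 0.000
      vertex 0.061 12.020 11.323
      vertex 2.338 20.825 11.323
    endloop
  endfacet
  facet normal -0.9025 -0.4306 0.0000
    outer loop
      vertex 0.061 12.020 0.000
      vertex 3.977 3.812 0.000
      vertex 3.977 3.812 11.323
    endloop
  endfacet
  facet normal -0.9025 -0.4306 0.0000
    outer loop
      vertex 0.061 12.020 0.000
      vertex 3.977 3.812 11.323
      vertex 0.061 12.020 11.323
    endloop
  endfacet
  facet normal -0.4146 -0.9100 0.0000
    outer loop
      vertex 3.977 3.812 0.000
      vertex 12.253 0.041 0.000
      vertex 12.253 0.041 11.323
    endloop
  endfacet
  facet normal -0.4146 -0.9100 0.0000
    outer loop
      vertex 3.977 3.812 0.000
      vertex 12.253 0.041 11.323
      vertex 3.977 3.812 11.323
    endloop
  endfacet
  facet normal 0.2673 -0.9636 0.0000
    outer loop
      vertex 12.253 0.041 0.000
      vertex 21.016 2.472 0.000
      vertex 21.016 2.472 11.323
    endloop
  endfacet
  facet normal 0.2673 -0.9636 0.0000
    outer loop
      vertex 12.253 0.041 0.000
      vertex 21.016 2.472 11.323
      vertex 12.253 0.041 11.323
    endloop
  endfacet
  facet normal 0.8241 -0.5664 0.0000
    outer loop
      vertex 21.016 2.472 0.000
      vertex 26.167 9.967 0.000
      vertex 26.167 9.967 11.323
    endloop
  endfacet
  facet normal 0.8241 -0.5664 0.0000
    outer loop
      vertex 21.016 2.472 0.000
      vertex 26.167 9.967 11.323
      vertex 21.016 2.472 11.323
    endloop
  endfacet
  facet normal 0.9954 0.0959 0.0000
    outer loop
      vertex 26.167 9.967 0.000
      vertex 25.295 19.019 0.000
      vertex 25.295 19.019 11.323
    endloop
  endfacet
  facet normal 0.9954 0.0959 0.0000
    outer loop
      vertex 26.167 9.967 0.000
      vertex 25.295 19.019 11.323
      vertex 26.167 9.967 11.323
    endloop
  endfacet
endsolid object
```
; perimeter-only toolpath
G21 ; units = mm
G90 ; absolute positioning
G28 ; home
; layer 1
G0 Z2.831
G0 X25.295 Y19.019
G1 X18.808 Y25.393
G1 X9.741 Y26.106
G1 X2.338 Y20.825
G1 X0.061 Y12.020
G1 X3.977 Y3.812
G1 X12.253 Y0.041
G1 X21.016 Y2.472
G1 X26.167 Y9.967
G1 X25.295 Y19.019
; layer 2
G0 Z5.662
G0 X25.295 Y19.019
G1 X18.808 Y25.393
G1 X9.741 Y26.106
G1 X2.338 Y20.825
G1 X0.061 Y12.020
G1 X3.977 Y3.812
G1 X12.253 Y0.041
G1 X21.016 Y2.472
G1 X26.167 Y9.967
G1 X25.295 Y19.019
; layer 3
G0 Z8.492
G0 X25.295 Y19.019
G1 X18.808 Y25.393
G1 X9.741 Y26.106
G1 X2.338 Y20.825
G1 X0.061 Y12.020
G1 X3.977 Y3.812
G1 X12.253 Y0.041
G1 X21.016 Y2.472
G1 X26.167 Y9.967
G1 X25.295 Y19.019
; layer 4
G0 Z11.323
G0 X25.295 Y19.019
G1 X18.808 Y25.393
G1 X9.741 Y26.106
G1 X2.338 Y20.825
G1 X0.061 Y12.020
G1 X3.977 Y3.812
G1 X12.253 Y0.041
G1 X21.016 Y2.472
G1 X26.167 Y9.967
G1 X25.295 Y19.019
M2 ; end

The solid is a regular 9-sided prism (a cylinder approximated with 9 flat sides), circumscribed radius ≈ 13.3 mm, height ≈ 11.3 mm. Slicing at Δz = 2.831 mm — 4 equal slices spanning the solid's height, so layer i sits at z = i·h/4 — gives 4 non-empty perimeters. Each is a 9-segment closed polygon; G0 lifts to the layer z and rapids to the start vertex, then G1 traces the edges.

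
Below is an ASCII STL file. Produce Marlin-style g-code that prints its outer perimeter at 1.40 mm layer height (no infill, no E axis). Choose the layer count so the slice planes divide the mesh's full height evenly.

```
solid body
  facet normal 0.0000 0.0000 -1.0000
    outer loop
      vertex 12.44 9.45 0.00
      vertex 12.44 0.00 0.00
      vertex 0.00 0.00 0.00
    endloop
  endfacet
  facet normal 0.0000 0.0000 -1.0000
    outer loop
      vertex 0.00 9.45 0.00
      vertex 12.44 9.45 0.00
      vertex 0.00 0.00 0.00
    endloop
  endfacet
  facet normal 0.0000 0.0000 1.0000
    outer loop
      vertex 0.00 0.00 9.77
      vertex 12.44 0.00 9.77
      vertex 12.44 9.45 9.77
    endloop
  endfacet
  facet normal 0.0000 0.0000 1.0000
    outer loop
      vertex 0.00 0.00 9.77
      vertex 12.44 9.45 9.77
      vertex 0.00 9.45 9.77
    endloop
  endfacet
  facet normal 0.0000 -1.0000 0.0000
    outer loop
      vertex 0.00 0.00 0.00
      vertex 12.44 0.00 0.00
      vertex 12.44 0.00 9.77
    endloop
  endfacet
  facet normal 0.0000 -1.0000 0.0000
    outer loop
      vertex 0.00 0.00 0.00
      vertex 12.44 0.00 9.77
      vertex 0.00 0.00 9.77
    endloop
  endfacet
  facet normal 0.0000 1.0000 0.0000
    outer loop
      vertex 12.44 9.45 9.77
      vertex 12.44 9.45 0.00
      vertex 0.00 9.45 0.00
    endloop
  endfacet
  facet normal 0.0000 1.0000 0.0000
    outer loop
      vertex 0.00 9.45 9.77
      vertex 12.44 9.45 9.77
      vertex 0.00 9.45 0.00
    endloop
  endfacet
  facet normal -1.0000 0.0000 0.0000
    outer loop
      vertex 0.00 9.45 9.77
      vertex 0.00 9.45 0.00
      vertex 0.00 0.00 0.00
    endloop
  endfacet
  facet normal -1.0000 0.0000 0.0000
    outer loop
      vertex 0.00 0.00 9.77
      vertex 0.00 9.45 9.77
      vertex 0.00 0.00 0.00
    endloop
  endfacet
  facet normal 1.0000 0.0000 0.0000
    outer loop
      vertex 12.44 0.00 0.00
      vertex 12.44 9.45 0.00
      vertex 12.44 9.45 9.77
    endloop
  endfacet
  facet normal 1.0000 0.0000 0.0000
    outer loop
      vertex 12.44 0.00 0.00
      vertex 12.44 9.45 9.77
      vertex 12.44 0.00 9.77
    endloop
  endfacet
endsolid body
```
; perimeter-only toolpath
G21 ; units = mm
G90 ; absolute positioning
G28 ; home
; layer 1
G0 Z1.40
G0 X0.00 Y0.00
G1 X12.44 Y0.00
G1 X12.44 Y9.45
G1 X0.00 Y9.45
G1 X0.00 Y0.00
; layer 2
G0 Z2.79
G0 X0.00 Y0.00
G1 X12.44 Y0.00
G1 X12.44 Y9.45
G1 X0.00 Y9.45
G1 X0.00 Y0.00
; layer 3
G0 Z4.19
G0 X0.00 Y0.00
G1 X12.44 Y0.00
G1 X12.44 Y9.45
G1 X0.00 Y9.45
G1 X0.00 Y0.00
; layer 4
G0 Z5.58
G0 X0.00 Y0.00
G1 X12.44 Y0.00
G1 X12.44 Y9.45
G1 X0.00 Y9.45
G1 X0.00 Y0.00
; layer 5
G0 Z6.98
G0 X0.00 Y0.00
G1 X12.44 Y0.00
G1 X12.44 Y9.45
G1 X0.00 Y9.45
G1 X0.00 Y0.00
; layer 6
G0 Z8.37
G0 X0.00 Y0.00
G1 X12.44 Y0.00
G1 X12.44 Y9.45
G1 X0.00 Y9.45
G1 X0.00 Y0.00
; layer 7
G0 Z9.77
G0 X0.00 Y0.00
G1 X12.44 Y0.00
G1 X12.44 Y9.45
G1 X0.00 Y9.45
G1 X0.00 Y0.00
M2 ; end

The solid is a rectangular box, roughly 12.4 × 9.45 mm footprint and 9.77 mm tall. Slicing at Δz = 1.40 mm — 7 equal slices spanning the solid's height, so layer i sits at z = i·h/7 — gives 7 non-empty perimeters. Each is a 4-segment closed polygon; G0 lifts to the layer z and rapids to the start vertex, then G1 traces the edges.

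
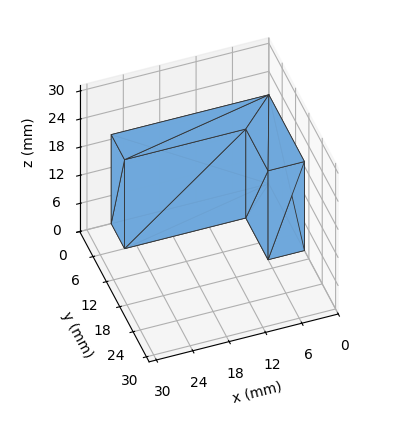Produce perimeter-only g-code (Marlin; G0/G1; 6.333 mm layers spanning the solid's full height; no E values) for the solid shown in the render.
Reading the render: the shape is an L-shaped prism: outer 26 × 16 mm, arm thicknesses ≈ 6 mm (horizontal) and 6 mm (vertical), extruded 19 mm in z (dimensions read to the nearest mm from the axis ticks). For the g-code, the solid's height is divided into equal slices at the stated Δz and each level perimeter traced with G1 moves after a G0 lift.

; perimeter-only toolpath
G21 ; units = mm
G90 ; absolute positioning
G28 ; home
; layer 1
G0 Z6.333
G0 X0.000 Y0.000
G1 X26.000 Y0.000
G1 X26.000 Y6.000
G1 X6.000 Y6.000
G1 X6.000 Y16.000
G1 X0.000 Y16.000
G1 X0.000 Y0.000
; layer 2
G0 Z12.667
G0 X0.000 Y0.000
G1 X26.000 Y0.000
G1 X26.000 Y6.000
G1 X6.000 Y6.000
G1 X6.000 Y16.000
G1 X0.000 Y16.000
G1 X0.000 Y0.000
; layer 3
G0 Z19.000
G0 X0.000 Y0.000
G1 X26.000 Y0.000
G1 X26.000 Y6.000
G1 X6.000 Y6.000
G1 X6.000 Y16.000
G1 X0.000 Y16.000
G1 X0.000 Y0.000
M2 ; end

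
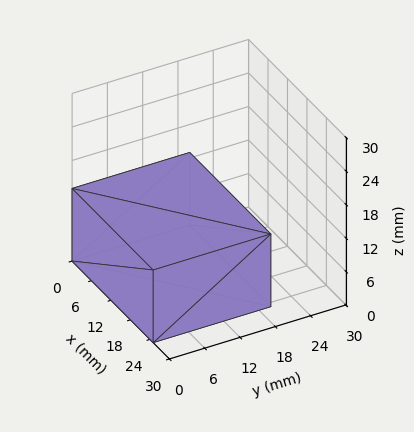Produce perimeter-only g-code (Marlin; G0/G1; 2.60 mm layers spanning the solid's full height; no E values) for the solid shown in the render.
Reading the render: the shape is a rectangular box, roughly 25 × 20 mm footprint and 13 mm tall (dimensions read to the nearest mm from the axis ticks). For the g-code, the solid's height is divided into equal slices at the stated Δz and each level perimeter traced with G1 moves after a G0 lift.

; perimeter-only toolpath
G21 ; units = mm
G90 ; absolute positioning
G28 ; home
; layer 1
G0 Z2.60
G0 X0.00 Y0.00
G1 X25.00 Y0.00
G1 X25.00 Y20.00
G1 X0.00 Y20.00
G1 X0.00 Y0.00
; layer 2
G0 Z5.20
G0 X0.00 Y0.00
G1 X25.00 Y0.00
G1 X25.00 Y20.00
G1 X0.00 Y20.00
G1 X0.00 Y0.00
; layer 3
G0 Z7.80
G0 X0.00 Y0.00
G1 X25.00 Y0.00
G1 X25.00 Y20.00
G1 X0.00 Y20.00
G1 X0.00 Y0.00
; layer 4
G0 Z10.40
G0 X0.00 Y0.00
G1 X25.00 Y0.00
G1 X25.00 Y20.00
G1 X0.00 Y20.00
G1 X0.00 Y0.00
; layer 5
G0 Z13.00
G0 X0.00 Y0.00
G1 X25.00 Y0.00
G1 X25.00 Y20.00
G1 X0.00 Y20.00
G1 X0.00 Y0.00
M2 ; end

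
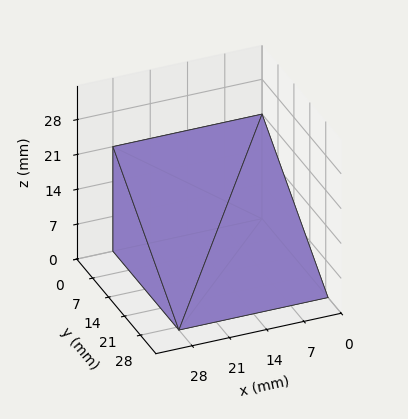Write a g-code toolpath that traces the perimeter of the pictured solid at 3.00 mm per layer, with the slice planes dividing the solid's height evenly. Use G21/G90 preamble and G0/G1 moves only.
Reading the render: the shape is a wedge (ramp): 28 × 29 mm base, rising to 21 mm along the y=0 edge and sloping linearly to z=0 at y=29 (dimensions read to the nearest mm from the axis ticks). For the g-code, the solid's height is divided into equal slices at the stated Δz and each level perimeter traced with G1 moves after a G0 lift.

; perimeter-only toolpath
G21 ; units = mm
G90 ; absolute positioning
G28 ; home
; layer 1
G0 Z3.00
G0 X0.00 Y0.00
G1 X28.00 Y0.00
G1 X28.00 Y24.86
G1 X0.00 Y24.86
G1 X0.00 Y0.00
; layer 2
G0 Z6.00
G0 X0.00 Y0.00
G1 X28.00 Y0.00
G1 X28.00 Y20.71
G1 X0.00 Y20.71
G1 X0.00 Y0.00
; layer 3
G0 Z9.00
G0 X0.00 Y0.00
G1 X28.00 Y0.00
G1 X28.00 Y16.57
G1 X0.00 Y16.57
G1 X0.00 Y0.00
; layer 4
G0 Z12.00
G0 X0.00 Y0.00
G1 X28.00 Y0.00
G1 X28.00 Y12.43
G1 X0.00 Y12.43
G1 X0.00 Y0.00
; layer 5
G0 Z15.00
G0 X0.00 Y0.00
G1 X28.00 Y0.00
G1 X28.00 Y8.29
G1 X0.00 Y8.29
G1 X0.00 Y0.00
; layer 6
G0 Z18.00
G0 X0.00 Y0.00
G1 X28.00 Y0.00
G1 X28.00 Y4.14
G1 X0.00 Y4.14
G1 X0.00 Y0.00
M2 ; end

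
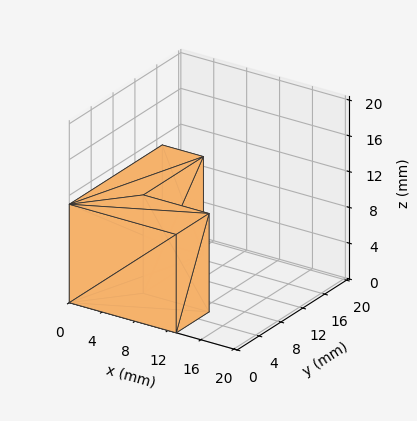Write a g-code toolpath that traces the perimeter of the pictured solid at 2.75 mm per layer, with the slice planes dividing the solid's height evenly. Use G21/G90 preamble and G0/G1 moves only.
Reading the render: the shape is an L-shaped prism: outer 13 × 17 mm, arm thicknesses ≈ 6 mm (horizontal) and 5 mm (vertical), extruded 11 mm in z (dimensions read to the nearest mm from the axis ticks). For the g-code, the solid's height is divided into equal slices at the stated Δz and each level perimeter traced with G1 moves after a G0 lift.

; perimeter-only toolpath
G21 ; units = mm
G90 ; absolute positioning
G28 ; home
; layer 1
G0 Z2.75
G0 X0.00 Y0.00
G1 X13.00 Y0.00
G1 X13.00 Y6.00
G1 X5.00 Y6.00
G1 X5.00 Y17.00
G1 X0.00 Y17.00
G1 X0.00 Y0.00
; layer 2
G0 Z5.50
G0 X0.00 Y0.00
G1 X13.00 Y0.00
G1 X13.00 Y6.00
G1 X5.00 Y6.00
G1 X5.00 Y17.00
G1 X0.00 Y17.00
G1 X0.00 Y0.00
; layer 3
G0 Z8.25
G0 X0.00 Y0.00
G1 X13.00 Y0.00
G1 X13.00 Y6.00
G1 X5.00 Y6.00
G1 X5.00 Y17.00
G1 X0.00 Y17.00
G1 X0.00 Y0.00
; layer 4
G0 Z11.00
G0 X0.00 Y0.00
G1 X13.00 Y0.00
G1 X13.00 Y6.00
G1 X5.00 Y6.00
G1 X5.00 Y17.00
G1 X0.00 Y17.00
G1 X0.00 Y0.00
M2 ; end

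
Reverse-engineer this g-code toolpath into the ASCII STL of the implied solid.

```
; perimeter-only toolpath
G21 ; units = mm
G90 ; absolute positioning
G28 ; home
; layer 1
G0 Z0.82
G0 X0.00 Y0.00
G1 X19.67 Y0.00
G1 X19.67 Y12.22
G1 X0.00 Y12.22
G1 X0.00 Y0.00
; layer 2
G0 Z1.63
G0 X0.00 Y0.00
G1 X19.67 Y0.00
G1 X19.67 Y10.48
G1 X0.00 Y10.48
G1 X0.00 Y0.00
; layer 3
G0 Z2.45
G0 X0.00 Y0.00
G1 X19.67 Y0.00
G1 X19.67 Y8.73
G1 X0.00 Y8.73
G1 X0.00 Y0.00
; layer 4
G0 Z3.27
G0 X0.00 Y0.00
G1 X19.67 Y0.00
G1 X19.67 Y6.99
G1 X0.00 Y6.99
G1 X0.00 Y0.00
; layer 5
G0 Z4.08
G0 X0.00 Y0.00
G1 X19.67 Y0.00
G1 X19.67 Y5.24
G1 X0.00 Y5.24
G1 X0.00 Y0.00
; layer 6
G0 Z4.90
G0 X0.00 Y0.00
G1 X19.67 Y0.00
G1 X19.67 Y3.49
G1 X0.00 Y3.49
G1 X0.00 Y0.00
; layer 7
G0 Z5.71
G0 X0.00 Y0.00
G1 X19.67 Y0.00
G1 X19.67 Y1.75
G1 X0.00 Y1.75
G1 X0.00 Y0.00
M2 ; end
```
solid part
  facet normal 0.0000 0.0000 -1.0000
    outer loop
      vertex 19.67 13.97 0.00
      vertex 19.67 0.00 0.00
      vertex 0.00 0.00 0.00
    endloop
  endfacet
  facet normal 0.0000 0.0000 -1.0000
    outer loop
      vertex 0.00 13.97 0.00
      vertex 19.67 13.97 0.00
      vertex 0.00 0.00 0.00
    endloop
  endfacet
  facet normal 0.0000 -1.0000 0.0000
    outer loop
      vertex 0.00 0.00 0.00
      vertex 19.67 0.00 0.00
      vertex 19.67 0.00 6.53
    endloop
  endfacet
  facet normal 0.0000 -1.0000 0.0000
    outer loop
      vertex 0.00 0.00 0.00
      vertex 19.67 0.00 6.53
      vertex 0.00 0.00 6.53
    endloop
  endfacet
  facet normal 0.0000 0.4235 0.9059
    outer loop
      vertex 0.00 0.00 6.53
      vertex 19.67 0.00 6.53
      vertex 19.67 13.97 0.00
    endloop
  endfacet
  facet normal 0.0000 0.4235 0.9059
    outer loop
      vertex 0.00 0.00 6.53
      vertex 19.67 13.97 0.00
      vertex 0.00 13.97 0.00
    endloop
  endfacet
  facet normal -1.0000 0.0000 0.0000
    outer loop
      vertex 0.00 0.00 6.53
      vertex 0.00 13.97 0.00
      vertex 0.00 0.00 0.00
    endloop
  endfacet
  facet normal 1.0000 0.0000 0.0000
    outer loop
      vertex 19.67 0.00 0.00
      vertex 19.67 13.97 0.00
      vertex 19.67 0.00 6.53
    endloop
  endfacet
endsolid part

The G0 Z moves step by Δz≈0.82 mm. The G1 loops shrink linearly with z, so the solid tapers from its base footprint up to z≈6.53. Closing with a flat bottom cap and the tapered top and triangulating gives 8 facets — a wedge (ramp): 19.7 × 14 mm base, rising to 6.53 mm along the y=0 edge and sloping linearly to z=0 at y=14.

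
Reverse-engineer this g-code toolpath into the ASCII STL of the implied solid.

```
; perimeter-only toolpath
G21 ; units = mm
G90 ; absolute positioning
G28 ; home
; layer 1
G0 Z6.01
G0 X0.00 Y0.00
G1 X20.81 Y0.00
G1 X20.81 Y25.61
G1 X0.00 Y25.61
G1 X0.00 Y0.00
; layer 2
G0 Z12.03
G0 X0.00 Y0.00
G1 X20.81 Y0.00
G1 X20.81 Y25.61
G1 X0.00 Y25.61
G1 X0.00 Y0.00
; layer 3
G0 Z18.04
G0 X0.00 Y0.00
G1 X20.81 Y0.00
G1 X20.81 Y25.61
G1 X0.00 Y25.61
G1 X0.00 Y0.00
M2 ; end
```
solid part
  facet normal 0.0000 0.0000 -1.0000
    outer loop
      vertex 20.81 25.61 0.00
      vertex 20.81 0.00 0.00
      vertex 0.00 0.00 0.00
    endloop
  endfacet
  facet normal 0.0000 0.0000 -1.0000
    outer loop
      vertex 0.00 25.61 0.00
      vertex 20.81 25.61 0.00
      vertex 0.00 0.00 0.00
    endloop
  endfacet
  facet normal 0.0000 0.0000 1.0000
    outer loop
      vertex 0.00 0.00 18.04
      vertex 20.81 0.00 18.04
      vertex 20.81 25.61 18.04
    endloop
  endfacet
  facet normal 0.0000 0.0000 1.0000
    outer loop
      vertex 0.00 0.00 18.04
      vertex 20.81 25.61 18.04
      vertex 0.00 25.61 18.04
    endloop
  endfacet
  facet normal 0.0000 -1.0000 0.0000
    outer loop
      vertex 0.00 0.00 0.00
      vertex 20.81 0.00 0.00
      vertex 20.81 0.00 18.04
    endloop
  endfacet
  facet normal 0.0000 -1.0000 0.0000
    outer loop
      vertex 0.00 0.00 0.00
      vertex 20.81 0.00 18.04
      vertex 0.00 0.00 18.04
    endloop
  endfacet
  facet normal 0.0000 1.0000 0.0000
    outer loop
      vertex 20.81 25.61 18.04
      vertex 20.81 25.61 0.00
      vertex 0.00 25.61 0.00
    endloop
  endfacet
  facet normal 0.0000 1.0000 0.0000
    outer loop
      vertex 0.00 25.61 18.04
      vertex 20.81 25.61 18.04
      vertex 0.00 25.61 0.00
    endloop
  endfacet
  facet normal -1.0000 0.0000 0.0000
    outer loop
      vertex 0.00 25.61 18.04
      vertex 0.00 25.61 0.00
      vertex 0.00 0.00 0.00
    endloop
  endfacet
  facet normal -1.0000 0.0000 0.0000
    outer loop
      vertex 0.00 0.00 18.04
      vertex 0.00 25.61 18.04
      vertex 0.00 0.00 0.00
    endloop
  endfacet
  facet normal 1.0000 0.0000 0.0000
    outer loop
      vertex 20.81 0.00 0.00
      vertex 20.81 25.61 0.00
      vertex 20.81 25.61 18.04
    endloop
  endfacet
  facet normal 1.0000 0.0000 0.0000
    outer loop
      vertex 20.81 0.00 0.00
      vertex 20.81 25.61 18.04
      vertex 20.81 0.00 18.04
    endloop
  endfacet
endsolid part

The G0 Z moves step by Δz≈6.01 mm. Every layer's G1 loop is the same polygon, so the solid is a straight extrusion of it from z=0 to z≈18. Closing with flat bottom and top caps and triangulating gives 12 facets — a rectangular box, roughly 20.8 × 25.6 mm footprint and 18 mm tall.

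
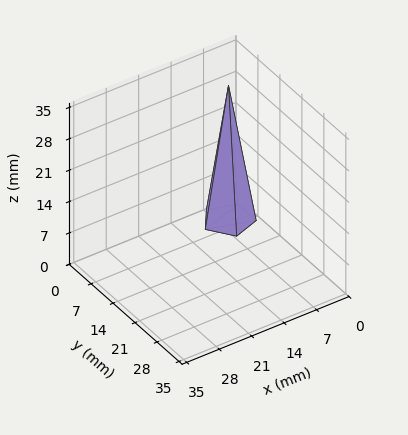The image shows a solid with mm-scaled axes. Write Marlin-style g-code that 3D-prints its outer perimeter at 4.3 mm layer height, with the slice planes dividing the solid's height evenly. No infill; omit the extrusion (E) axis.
Reading the render: the shape is a regular 5-sided pyramid, base circumscribed radius ≈ 5 mm, apex at z ≈ 30 mm (dimensions read to the nearest mm from the axis ticks). For the g-code, the solid's height is divided into equal slices at the stated Δz and each level perimeter traced with G1 moves after a G0 lift.

; perimeter-only toolpath
G21 ; units = mm
G90 ; absolute positioning
G28 ; home
; layer 1
G0 Z4.3
G0 X9.3 Y5.0
G1 X6.3 Y9.1
G1 X1.6 Y7.5
G1 X1.6 Y2.5
G1 X6.3 Y0.9
G1 X9.3 Y5.0
; layer 2
G0 Z8.6
G0 X8.6 Y5.0
G1 X6.1 Y8.4
G1 X2.1 Y7.1
G1 X2.1 Y2.9
G1 X6.1 Y1.6
G1 X8.6 Y5.0
; layer 3
G0 Z12.9
G0 X7.9 Y5.0
G1 X5.9 Y7.7
G1 X2.7 Y6.7
G1 X2.7 Y3.3
G1 X5.9 Y2.3
G1 X7.9 Y5.0
; layer 4
G0 Z17.1
G0 X7.1 Y5.0
G1 X5.6 Y7.1
G1 X3.3 Y6.2
G1 X3.3 Y3.8
G1 X5.6 Y2.9
G1 X7.1 Y5.0
; layer 5
G0 Z21.4
G0 X6.4 Y5.0
G1 X5.4 Y6.4
G1 X3.9 Y5.8
G1 X3.9 Y4.2
G1 X5.4 Y3.6
G1 X6.4 Y5.0
; layer 6
G0 Z25.7
G0 X5.7 Y5.0
G1 X5.2 Y5.7
G1 X4.4 Y5.4
G1 X4.4 Y4.6
G1 X5.2 Y4.3
G1 X5.7 Y5.0
M2 ; end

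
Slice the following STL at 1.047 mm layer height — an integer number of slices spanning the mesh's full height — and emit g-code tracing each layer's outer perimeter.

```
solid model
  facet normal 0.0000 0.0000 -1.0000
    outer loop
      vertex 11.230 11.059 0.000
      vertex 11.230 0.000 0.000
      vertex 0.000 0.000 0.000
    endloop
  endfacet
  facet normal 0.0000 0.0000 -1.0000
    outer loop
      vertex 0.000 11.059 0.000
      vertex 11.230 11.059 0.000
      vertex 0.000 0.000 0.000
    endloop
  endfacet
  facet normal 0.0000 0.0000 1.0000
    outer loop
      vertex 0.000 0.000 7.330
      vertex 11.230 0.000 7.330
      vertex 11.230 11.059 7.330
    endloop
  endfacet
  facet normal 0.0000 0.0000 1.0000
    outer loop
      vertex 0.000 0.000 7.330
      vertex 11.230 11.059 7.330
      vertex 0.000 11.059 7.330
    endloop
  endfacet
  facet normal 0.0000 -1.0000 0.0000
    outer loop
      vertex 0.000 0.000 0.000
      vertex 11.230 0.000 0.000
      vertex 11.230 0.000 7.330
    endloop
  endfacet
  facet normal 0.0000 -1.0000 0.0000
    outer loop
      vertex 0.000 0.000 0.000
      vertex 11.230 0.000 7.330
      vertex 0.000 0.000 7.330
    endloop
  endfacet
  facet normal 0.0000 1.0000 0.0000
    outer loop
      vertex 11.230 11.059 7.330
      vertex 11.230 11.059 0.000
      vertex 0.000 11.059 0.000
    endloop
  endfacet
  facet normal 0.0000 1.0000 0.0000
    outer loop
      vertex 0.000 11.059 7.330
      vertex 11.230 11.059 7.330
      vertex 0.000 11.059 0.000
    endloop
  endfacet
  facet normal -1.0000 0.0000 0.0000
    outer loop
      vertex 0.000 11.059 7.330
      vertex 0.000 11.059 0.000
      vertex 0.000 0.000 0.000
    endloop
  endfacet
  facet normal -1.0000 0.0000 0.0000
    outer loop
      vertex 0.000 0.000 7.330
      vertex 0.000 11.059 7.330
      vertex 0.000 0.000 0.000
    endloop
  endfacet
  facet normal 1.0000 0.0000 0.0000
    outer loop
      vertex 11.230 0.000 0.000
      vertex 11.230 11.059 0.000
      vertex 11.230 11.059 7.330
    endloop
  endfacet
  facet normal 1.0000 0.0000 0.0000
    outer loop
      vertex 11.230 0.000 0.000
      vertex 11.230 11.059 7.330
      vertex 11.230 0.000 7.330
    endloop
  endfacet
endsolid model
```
; perimeter-only toolpath
G21 ; units = mm
G90 ; absolute positioning
G28 ; home
; layer 1
G0 Z1.047
G0 X0.000 Y0.000
G1 X11.230 Y0.000
G1 X11.230 Y11.059
G1 X0.000 Y11.059
G1 X0.000 Y0.000
; layer 2
G0 Z2.094
G0 X0.000 Y0.000
G1 X11.230 Y0.000
G1 X11.230 Y11.059
G1 X0.000 Y11.059
G1 X0.000 Y0.000
; layer 3
G0 Z3.141
G0 X0.000 Y0.000
G1 X11.230 Y0.000
G1 X11.230 Y11.059
G1 X0.000 Y11.059
G1 X0.000 Y0.000
; layer 4
G0 Z4.189
G0 X0.000 Y0.000
G1 X11.230 Y0.000
G1 X11.230 Y11.059
G1 X0.000 Y11.059
G1 X0.000 Y0.000
; layer 5
G0 Z5.236
G0 X0.000 Y0.000
G1 X11.230 Y0.000
G1 X11.230 Y11.059
G1 X0.000 Y11.059
G1 X0.000 Y0.000
; layer 6
G0 Z6.283
G0 X0.000 Y0.000
G1 X11.230 Y0.000
G1 X11.230 Y11.059
G1 X0.000 Y11.059
G1 X0.000 Y0.000
; layer 7
G0 Z7.330
G0 X0.000 Y0.000
G1 X11.230 Y0.000
G1 X11.230 Y11.059
G1 X0.000 Y11.059
G1 X0.000 Y0.000
M2 ; end

The solid is a rectangular box, roughly 11.2 × 11.1 mm footprint and 7.33 mm tall. Slicing at Δz = 1.047 mm — 7 equal slices spanning the solid's height, so layer i sits at z = i·h/7 — gives 7 non-empty perimeters. Each is a 4-segment closed polygon; G0 lifts to the layer z and rapids to the start vertex, then G1 traces the edges.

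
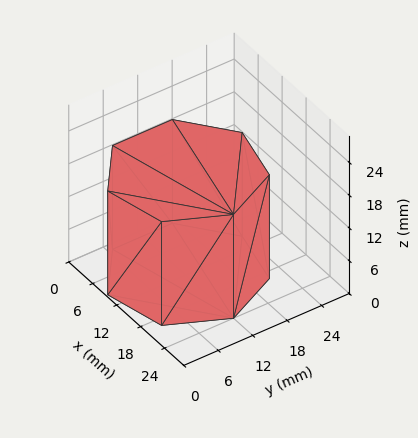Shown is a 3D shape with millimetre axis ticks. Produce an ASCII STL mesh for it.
Reading the render: the shape is a regular 7-sided prism (a cylinder approximated with 7 flat sides), circumscribed radius ≈ 12 mm, height ≈ 19 mm (dimensions read to the nearest mm from the axis ticks). For the STL, each face is triangulated and given an outward normal.

solid part
  facet normal 0.0000 0.0000 -1.0000
    outer loop
      vertex 9.33 23.70 0.00
      vertex 19.48 21.38 0.00
      vertex 24.00 12.00 0.00
    endloop
  endfacet
  facet normal 0.0000 0.0000 -1.0000
    outer loop
      vertex 1.19 17.21 0.00
      vertex 9.33 23.70 0.00
      vertex 24.00 12.00 0.00
    endloop
  endfacet
  facet normal 0.0000 0.0000 -1.0000
    outer loop
      vertex 1.19 6.79 0.00
      vertex 1.19 17.21 0.00
      vertex 24.00 12.00 0.00
    endloop
  endfacet
  facet normal 0.0000 0.0000 -1.0000
    outer loop
      vertex 9.33 0.30 0.00
      vertex 1.19 6.79 0.00
      vertex 24.00 12.00 0.00
    endloop
  endfacet
  facet normal 0.0000 0.0000 -1.0000
    outer loop
      vertex 19.48 2.62 0.00
      vertex 9.33 0.30 0.00
      vertex 24.00 12.00 0.00
    endloop
  endfacet
  facet normal 0.0000 0.0000 1.0000
    outer loop
      vertex 24.00 12.00 19.00
      vertex 19.48 21.38 19.00
      vertex 9.33 23.70 19.00
    endloop
  endfacet
  facet normal 0.0000 0.0000 1.0000
    outer loop
      vertex 24.00 12.00 19.00
      vertex 9.33 23.70 19.00
      vertex 1.19 17.21 19.00
    endloop
  endfacet
  facet normal 0.0000 0.0000 1.0000
    outer loop
      vertex 24.00 12.00 19.00
      vertex 1.19 17.21 19.00
      vertex 1.19 6.79 19.00
    endloop
  endfacet
  facet normal 0.0000 0.0000 1.0000
    outer loop
      vertex 24.00 12.00 19.00
      vertex 1.19 6.79 19.00
      vertex 9.33 0.30 19.00
    endloop
  endfacet
  facet normal 0.0000 0.0000 1.0000
    outer loop
      vertex 24.00 12.00 19.00
      vertex 9.33 0.30 19.00
      vertex 19.48 2.62 19.00
    endloop
  endfacet
  facet normal 0.9009 0.4341 0.0000
    outer loop
      vertex 24.00 12.00 0.00
      vertex 19.48 21.38 0.00
      vertex 19.48 21.38 19.00
    endloop
  endfacet
  facet normal 0.9009 0.4341 0.0000
    outer loop
      vertex 24.00 12.00 0.00
      vertex 19.48 21.38 19.00
      vertex 24.00 12.00 19.00
    endloop
  endfacet
  facet normal 0.2228 0.9749 0.0000
    outer loop
      vertex 19.48 21.38 0.00
      vertex 9.33 23.70 0.00
      vertex 9.33 23.70 19.00
    endloop
  endfacet
  facet normal 0.2228 0.9749 0.0000
    outer loop
      vertex 19.48 21.38 0.00
      vertex 9.33 23.70 19.00
      vertex 19.48 21.38 19.00
    endloop
  endfacet
  facet normal -0.6234 0.7819 0.0000
    outer loop
      vertex 9.33 23.70 0.00
      vertex 1.19 17.21 0.00
      vertex 1.19 17.21 19.00
    endloop
  endfacet
  facet normal -0.6234 0.7819 0.0000
    outer loop
      vertex 9.33 23.70 0.00
      vertex 1.19 17.21 19.00
      vertex 9.33 23.70 19.00
    endloop
  endfacet
  facet normal -1.0000 0.0000 0.0000
    outer loop
      vertex 1.19 17.21 0.00
      vertex 1.19 6.79 0.00
      vertex 1.19 6.79 19.00
    endloop
  endfacet
  facet normal -1.0000 0.0000 0.0000
    outer loop
      vertex 1.19 17.21 0.00
      vertex 1.19 6.79 19.00
      vertex 1.19 17.21 19.00
    endloop
  endfacet
  facet normal -0.6234 -0.7819 0.0000
    outer loop
      vertex 1.19 6.79 0.00
      vertex 9.33 0.30 0.00
      vertex 9.33 0.30 19.00
    endloop
  endfacet
  facet normal -0.6234 -0.7819 0.0000
    outer loop
      vertex 1.19 6.79 0.00
      vertex 9.33 0.30 19.00
      vertex 1.19 6.79 19.00
    endloop
  endfacet
  facet normal 0.2228 -0.9749 0.0000
    outer loop
      vertex 9.33 0.30 0.00
      vertex 19.48 2.62 0.00
      vertex 19.48 2.62 19.00
    endloop
  endfacet
  facet normal 0.2228 -0.9749 0.0000
    outer loop
      vertex 9.33 0.30 0.00
      vertex 19.48 2.62 19.00
      vertex 9.33 0.30 19.00
    endloop
  endfacet
  facet normal 0.9009 -0.4341 0.0000
    outer loop
      vertex 19.48 2.62 0.00
      vertex 24.00 12.00 0.00
      vertex 24.00 12.00 19.00
    endloop
  endfacet
  facet normal 0.9009 -0.4341 0.0000
    outer loop
      vertex 19.48 2.62 0.00
      vertex 24.00 12.00 19.00
      vertex 19.48 2.62 19.00
    endloop
  endfacet
endsolid part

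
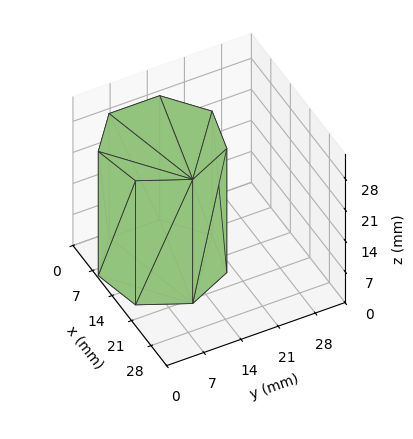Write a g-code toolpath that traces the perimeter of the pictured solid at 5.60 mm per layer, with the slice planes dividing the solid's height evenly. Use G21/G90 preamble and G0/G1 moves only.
Reading the render: the shape is a regular 7-sided prism (a cylinder approximated with 7 flat sides), circumscribed radius ≈ 11 mm, height ≈ 28 mm (dimensions read to the nearest mm from the axis ticks). For the g-code, the solid's height is divided into equal slices at the stated Δz and each level perimeter traced with G1 moves after a G0 lift.

; perimeter-only toolpath
G21 ; units = mm
G90 ; absolute positioning
G28 ; home
; layer 1
G0 Z5.60
G0 X22.00 Y11.00
G1 X17.86 Y19.60
G1 X8.55 Y21.72
G1 X1.09 Y15.77
G1 X1.09 Y6.23
G1 X8.55 Y0.28
G1 X17.86 Y2.40
G1 X22.00 Y11.00
; layer 2
G0 Z11.20
G0 X22.00 Y11.00
G1 X17.86 Y19.60
G1 X8.55 Y21.72
G1 X1.09 Y15.77
G1 X1.09 Y6.23
G1 X8.55 Y0.28
G1 X17.86 Y2.40
G1 X22.00 Y11.00
; layer 3
G0 Z16.80
G0 X22.00 Y11.00
G1 X17.86 Y19.60
G1 X8.55 Y21.72
G1 X1.09 Y15.77
G1 X1.09 Y6.23
G1 X8.55 Y0.28
G1 X17.86 Y2.40
G1 X22.00 Y11.00
; layer 4
G0 Z22.40
G0 X22.00 Y11.00
G1 X17.86 Y19.60
G1 X8.55 Y21.72
G1 X1.09 Y15.77
G1 X1.09 Y6.23
G1 X8.55 Y0.28
G1 X17.86 Y2.40
G1 X22.00 Y11.00
; layer 5
G0 Z28.00
G0 X22.00 Y11.00
G1 X17.86 Y19.60
G1 X8.55 Y21.72
G1 X1.09 Y15.77
G1 X1.09 Y6.23
G1 X8.55 Y0.28
G1 X17.86 Y2.40
G1 X22.00 Y11.00
M2 ; end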